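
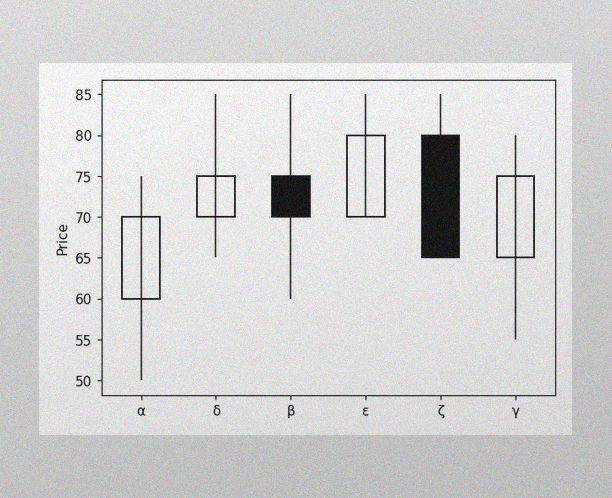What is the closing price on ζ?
65

The image has some photo noise and uneven lighting. The ζ candle closes at 65.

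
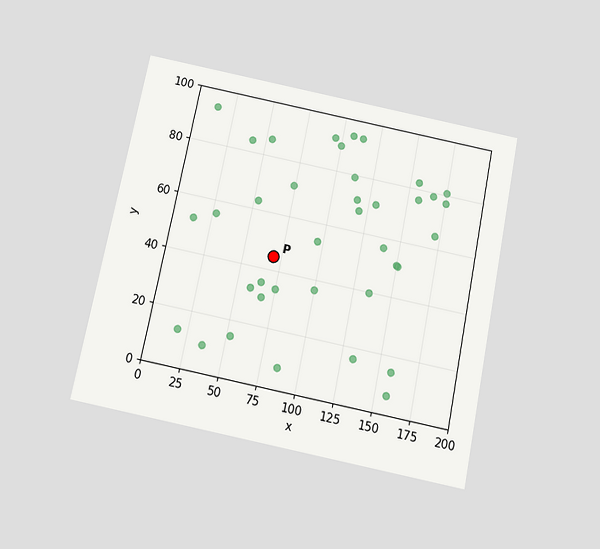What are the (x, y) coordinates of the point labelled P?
(70, 45)

The chart is tilted about 12° clockwise and viewed slightly from below. Following the gridlines from P to each axis, P sits at (70, 45).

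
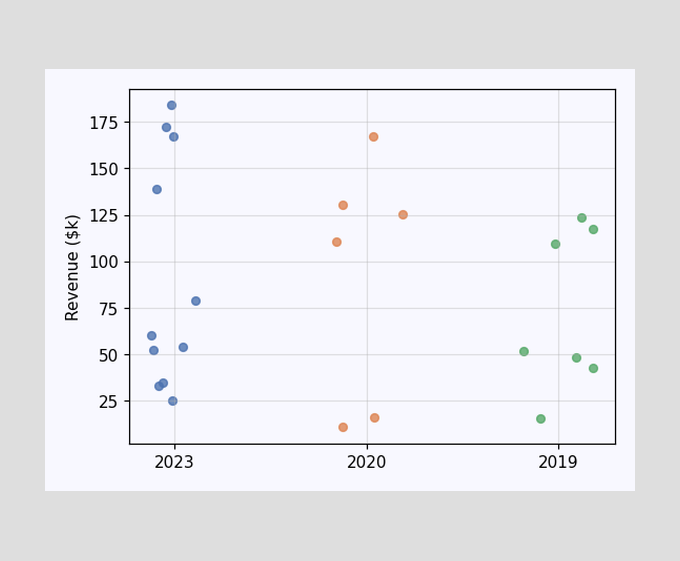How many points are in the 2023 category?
Counting the markers in the 2023 column gives 11.

11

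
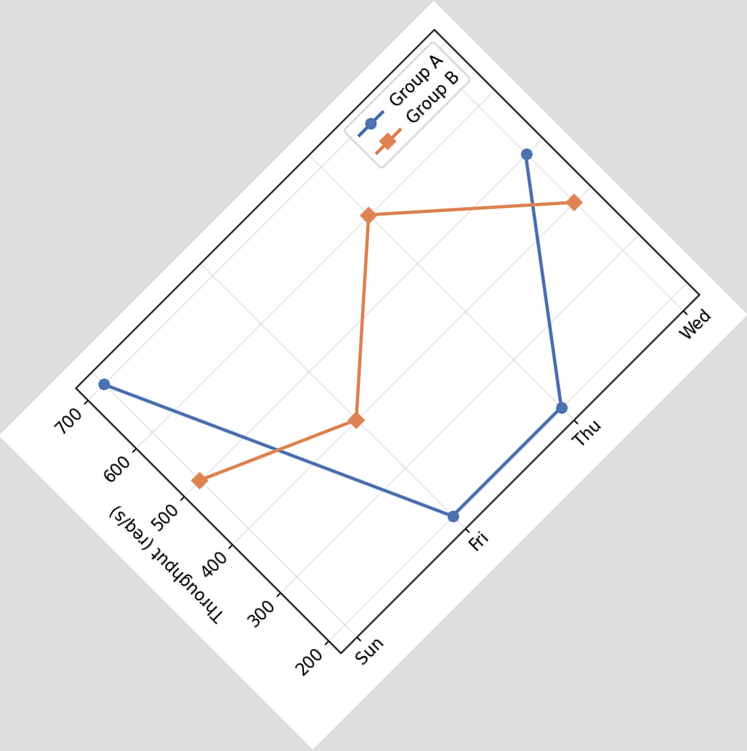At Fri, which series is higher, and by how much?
Group B, by 200req/s

The chart is tilted about 45° counter-clockwise. At Fri, Group B sits above the other line by 200req/s.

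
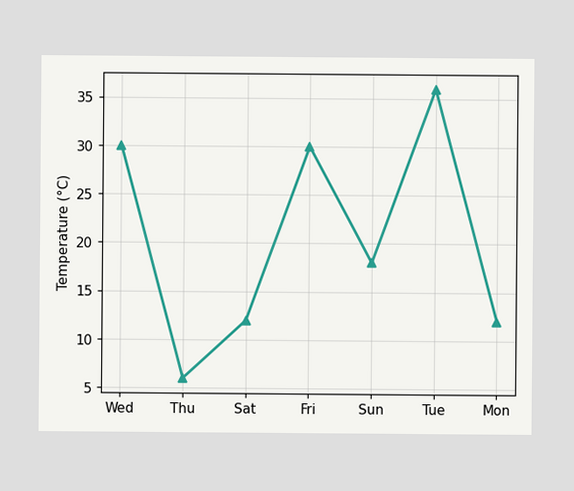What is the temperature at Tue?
36°C

At Tue, the line is at 36°C.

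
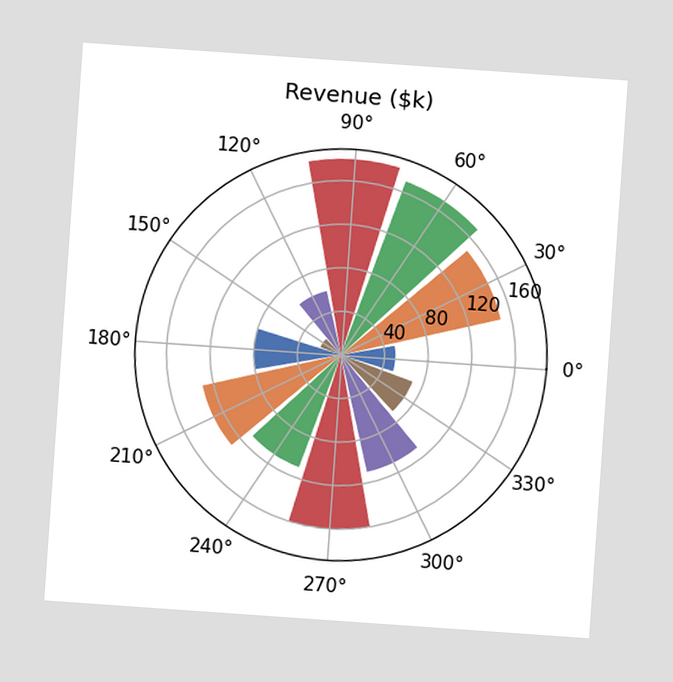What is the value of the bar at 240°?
The chart is tilted about 4° clockwise. The bar at 240° reaches $110k on the radial axis.

$110k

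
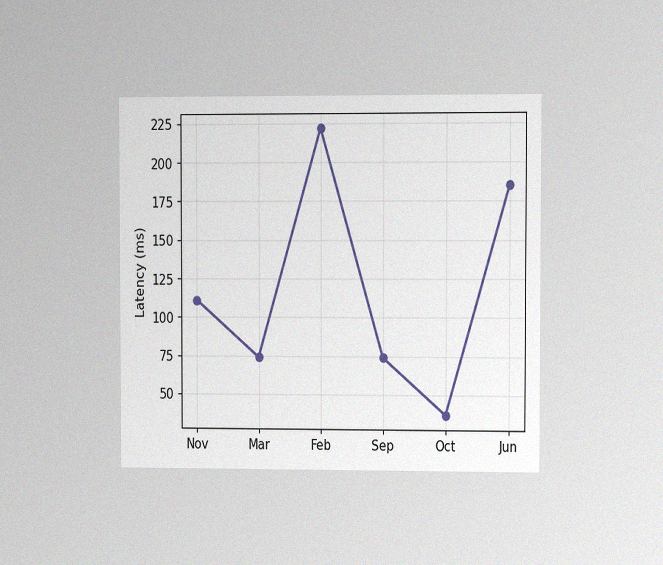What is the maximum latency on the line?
222ms

The chart is viewed at a slight angle, with some photo noise. The highest point is at Feb, and reading across to the y-axis gives 222ms.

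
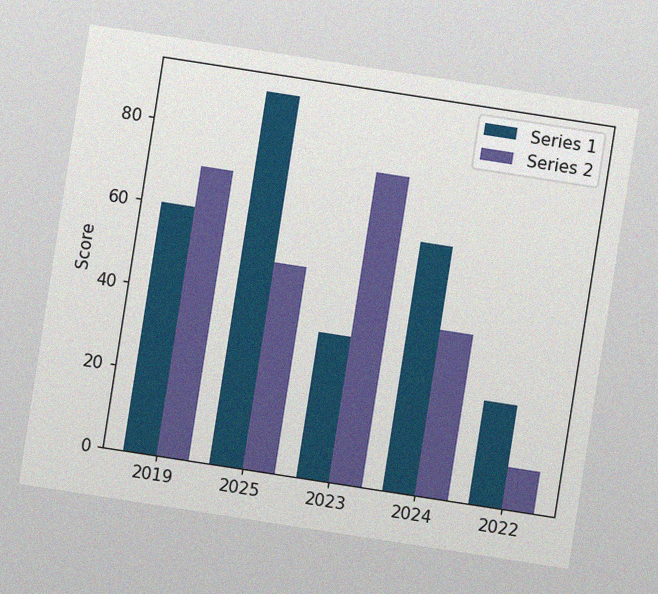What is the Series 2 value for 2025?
The chart is tilted about 9° clockwise, with some photo noise. The Series 2 bar at 2025 reaches 50 on the y-axis.

50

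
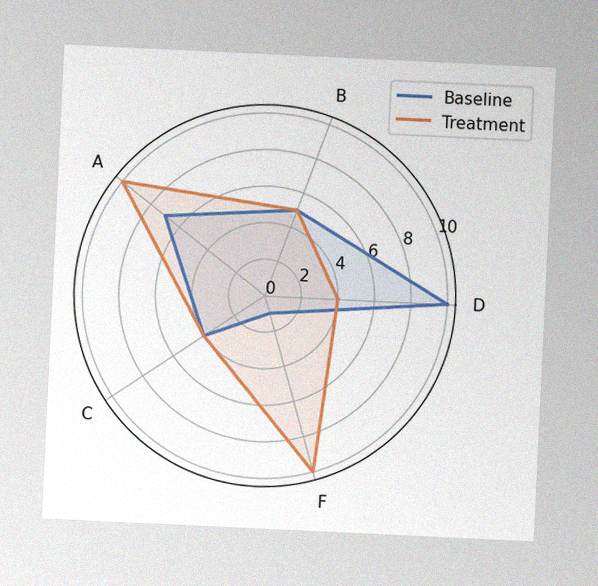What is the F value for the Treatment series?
10

The chart is tilted about 3° clockwise, with some photo noise. On the F axis, Treatment reaches 10.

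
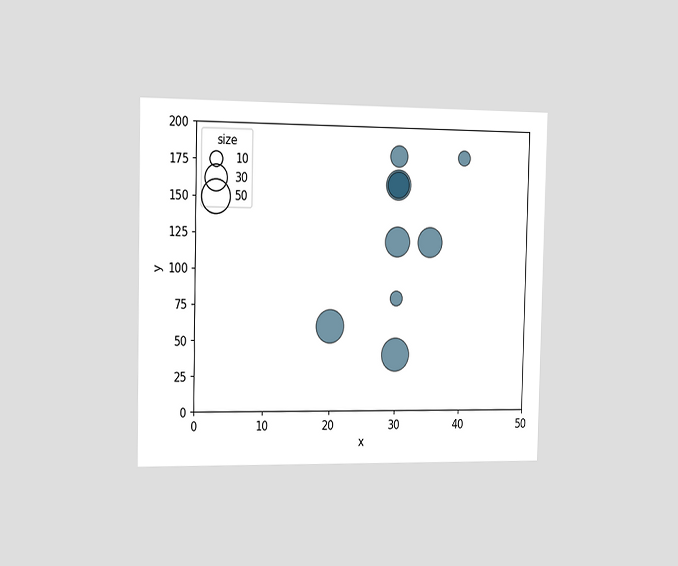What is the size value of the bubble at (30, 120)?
The chart is viewed slightly from the left. Matching the bubble at (30, 120) against the size legend gives 40.

40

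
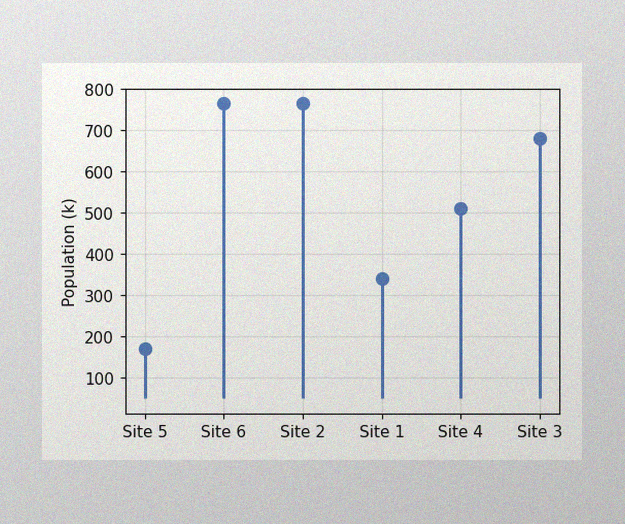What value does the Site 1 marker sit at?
340k

The image has some photo noise and uneven lighting. The Site 1 marker sits at 340k.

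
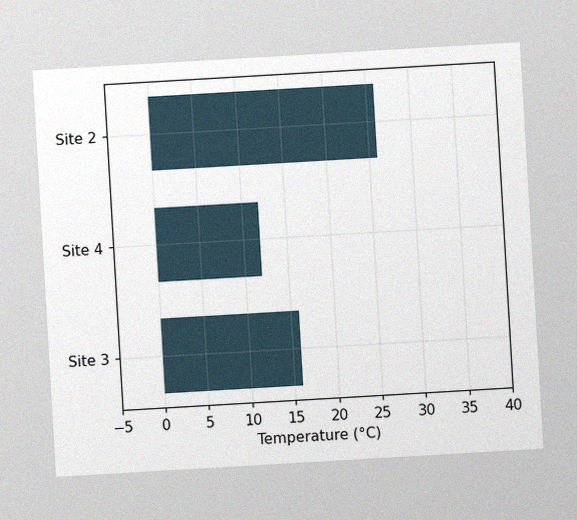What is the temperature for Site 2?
The chart is tilted about 3° counter-clockwise, with some photo noise. Reading along the chart's x-axis, the Site 2 bar reaches 26°C.

26°C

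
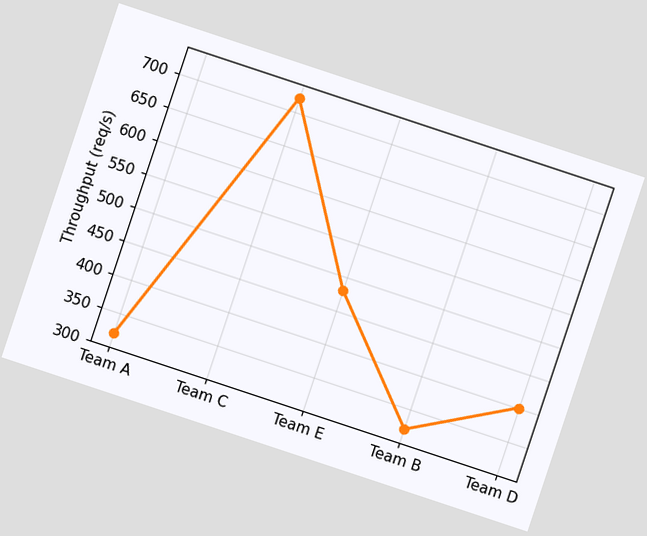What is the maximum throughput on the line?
The chart is tilted about 18° clockwise. The highest point is at Team C, and reading across to the y-axis gives 720req/s.

720req/s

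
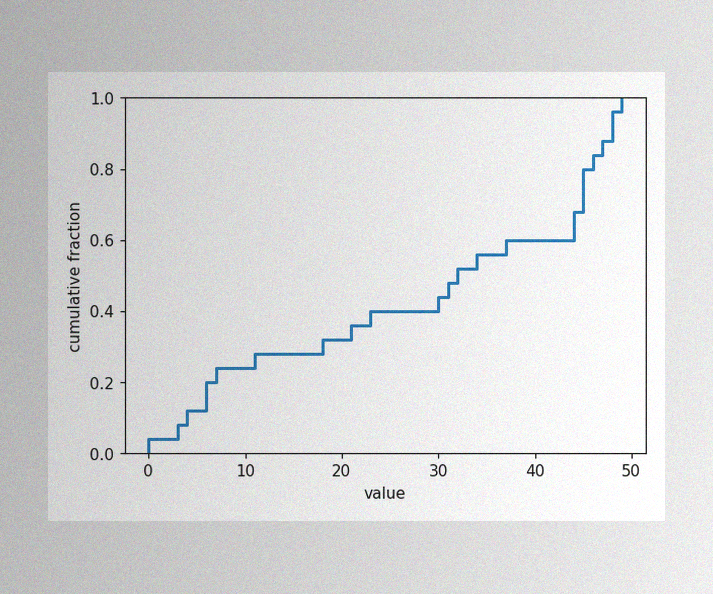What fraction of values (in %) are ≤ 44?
The image has some photo noise and uneven lighting. At x=44 the ECDF step is at 68%.

68%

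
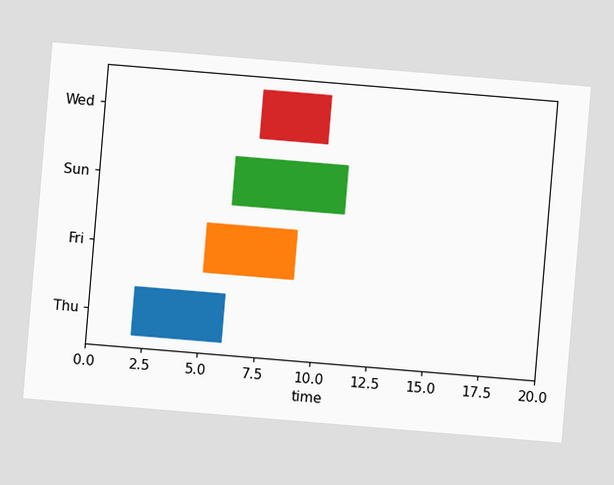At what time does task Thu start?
The chart is tilted about 5° clockwise. The Thu bar begins at t=2.

2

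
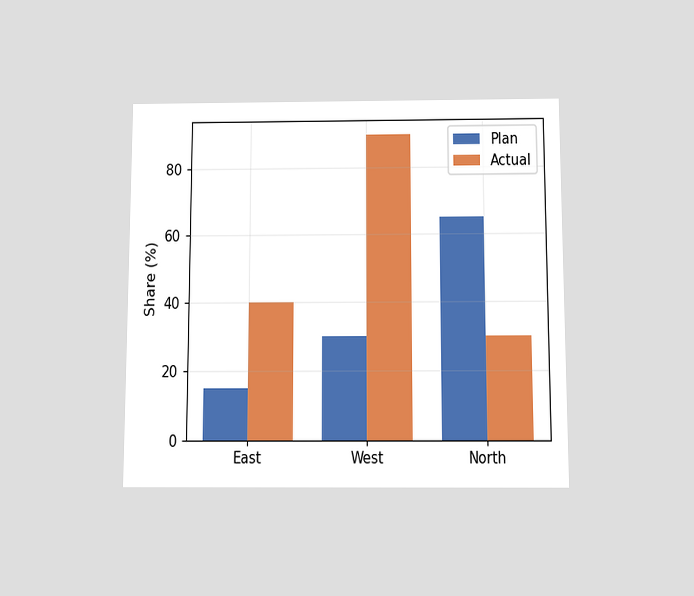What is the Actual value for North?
The chart is viewed slightly from below. The Actual bar at North reaches 30% on the y-axis.

30%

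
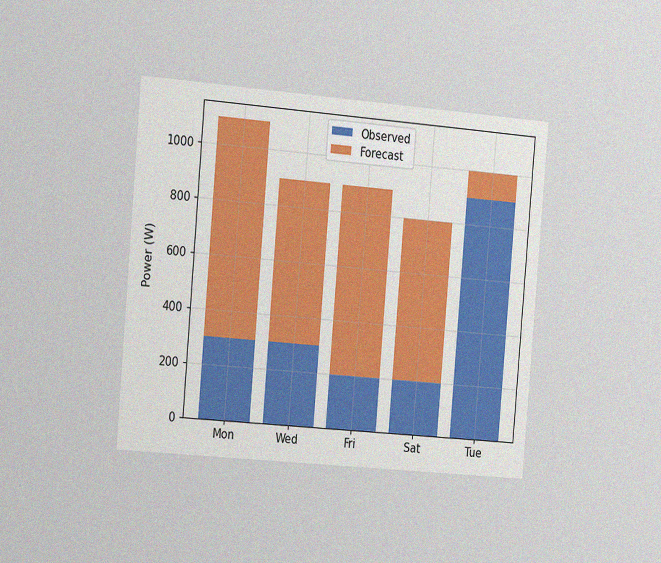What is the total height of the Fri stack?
The chart is tilted about 5° clockwise and viewed slightly from the left, with some photo noise. The Fri stack's top reaches 900W on the y-axis.

900W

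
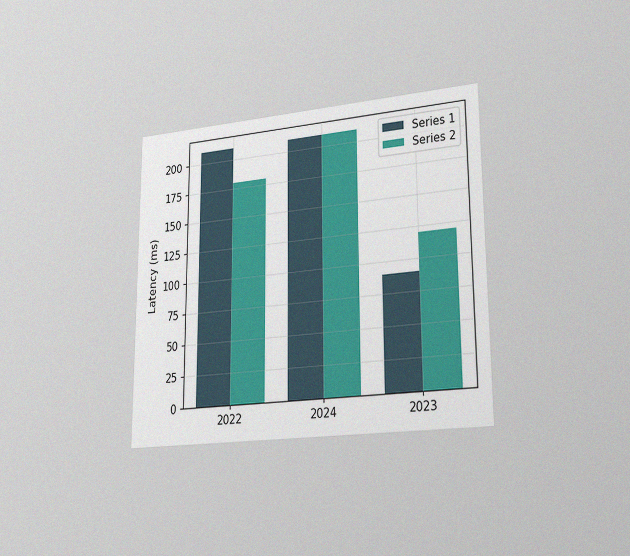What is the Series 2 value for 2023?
The chart is viewed slightly from the right, with some photo noise. The Series 2 bar at 2023 reaches 120ms on the y-axis.

120ms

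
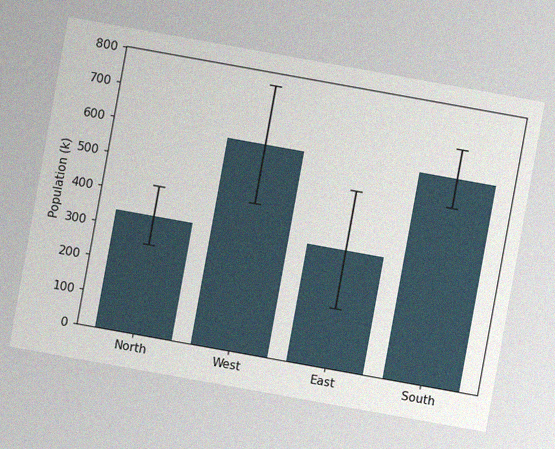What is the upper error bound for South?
680k

The chart is tilted about 10° clockwise, with some photo noise. The South bar's upper whisker reaches 680k.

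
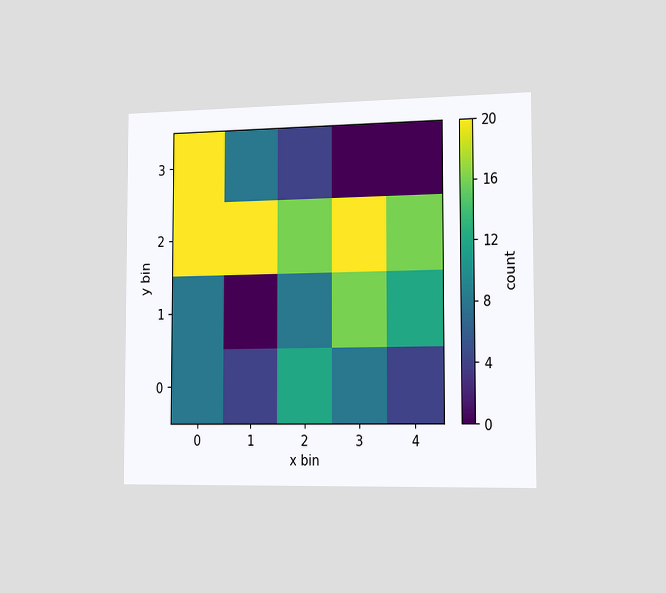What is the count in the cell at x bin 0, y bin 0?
8

The chart is viewed slightly from the right. Matching the cell (0, 0) against the colorbar gives 8.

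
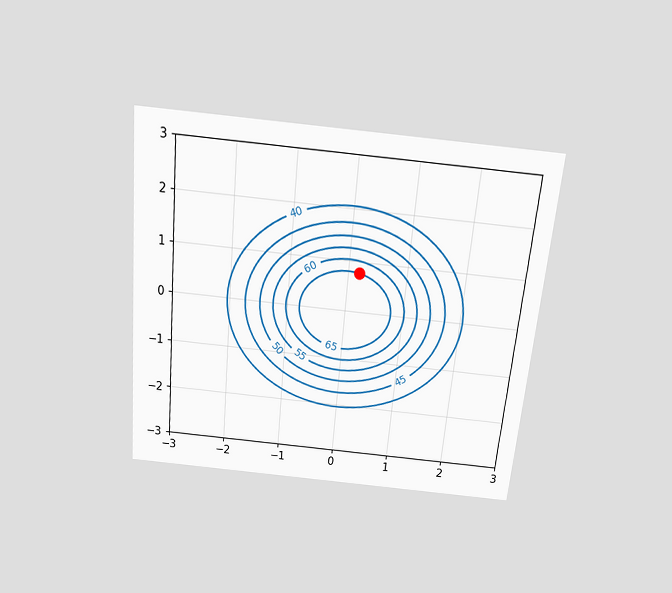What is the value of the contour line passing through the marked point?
65

The chart is tilted about 5° clockwise and viewed slightly from above. The marked point sits on the contour labelled 65.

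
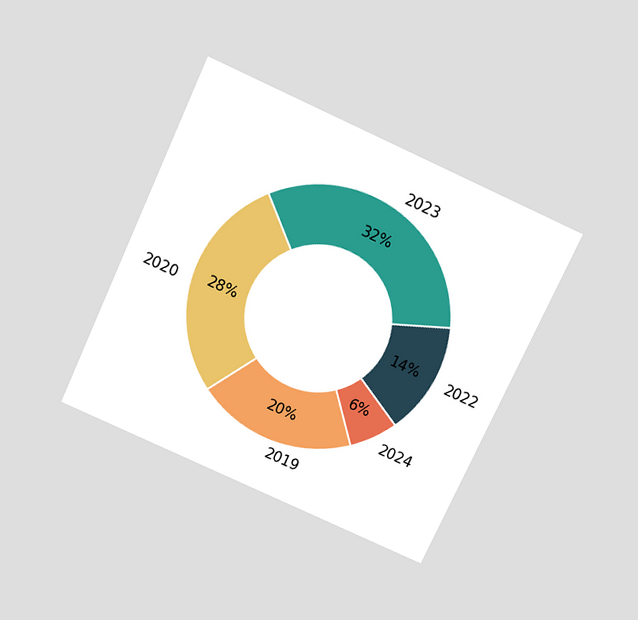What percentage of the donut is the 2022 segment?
14%

The chart is tilted about 25° clockwise and viewed slightly from above. The 2022 segment takes up 14% of the ring.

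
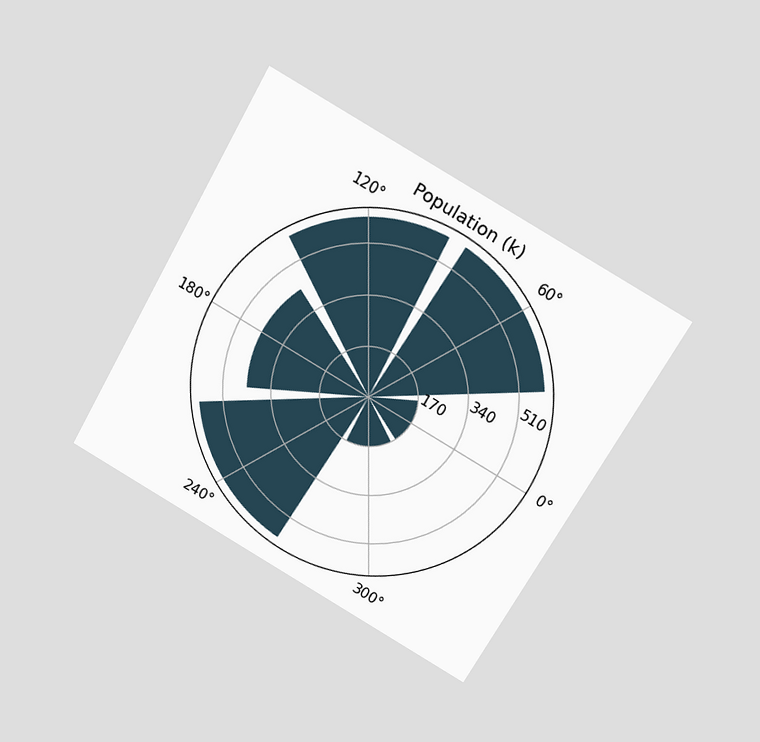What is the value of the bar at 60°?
595k

The chart is tilted about 30° clockwise and viewed slightly from above. The bar at 60° reaches 595k on the radial axis.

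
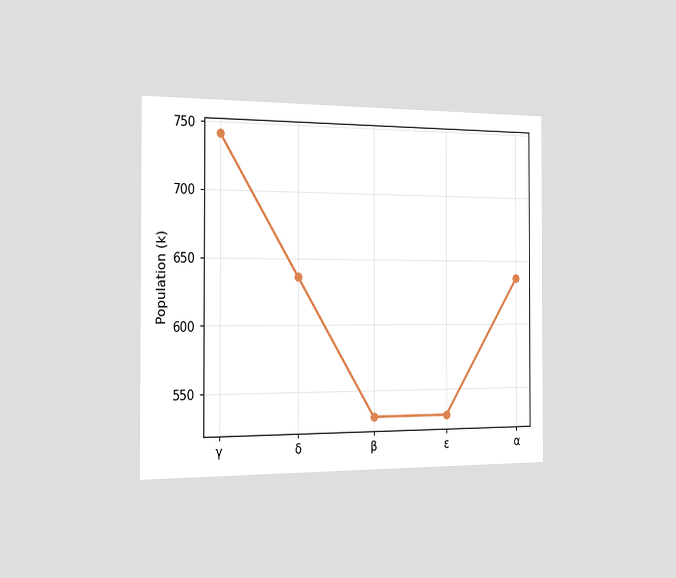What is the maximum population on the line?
The chart is viewed slightly from the left. The highest point is at γ, and reading across to the y-axis gives 742k.

742k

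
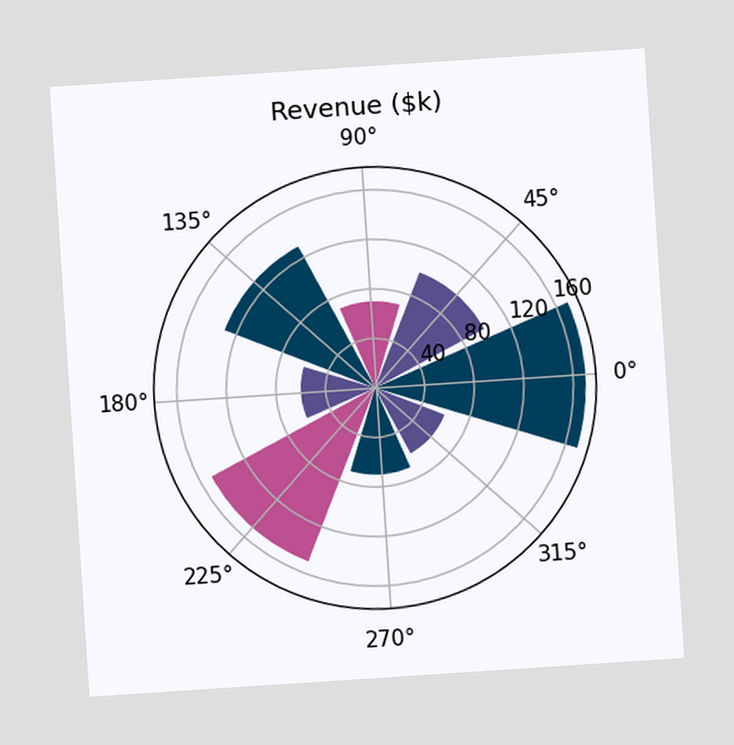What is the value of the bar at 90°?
The chart is tilted about 4° counter-clockwise. The bar at 90° reaches $70k on the radial axis.

$70k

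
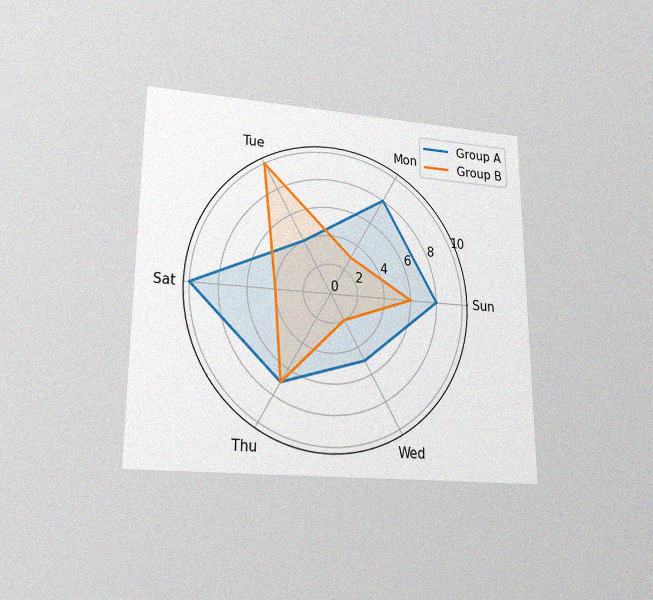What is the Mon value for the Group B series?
3

The chart is viewed at a slight angle, with some photo noise. On the Mon axis, Group B reaches 3.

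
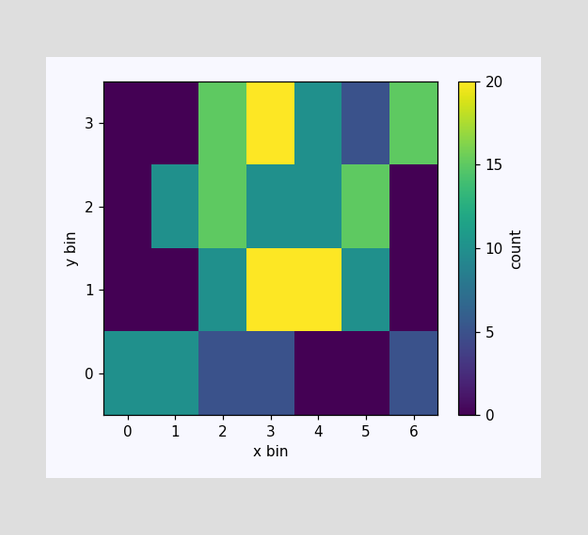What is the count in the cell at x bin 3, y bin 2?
10

Matching the cell (3, 2) against the colorbar gives 10.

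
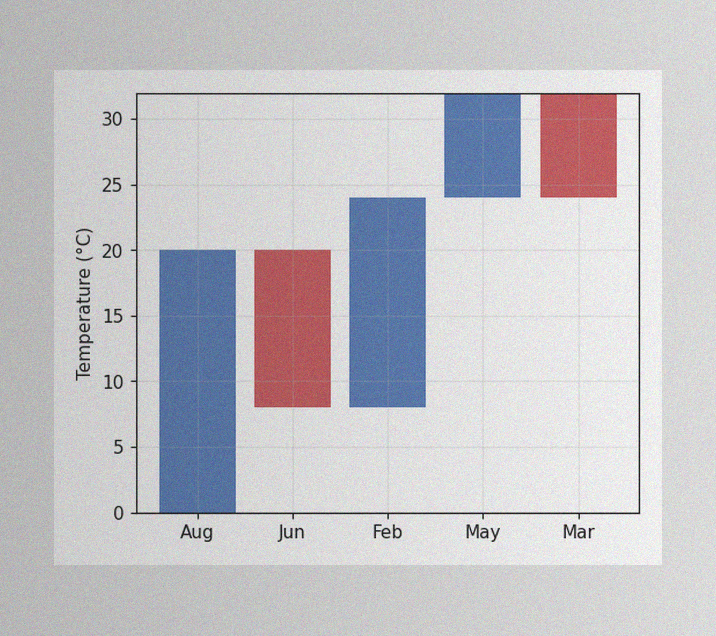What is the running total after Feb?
24°C

The image has some photo noise and uneven lighting. After Feb the running total reaches 24°C.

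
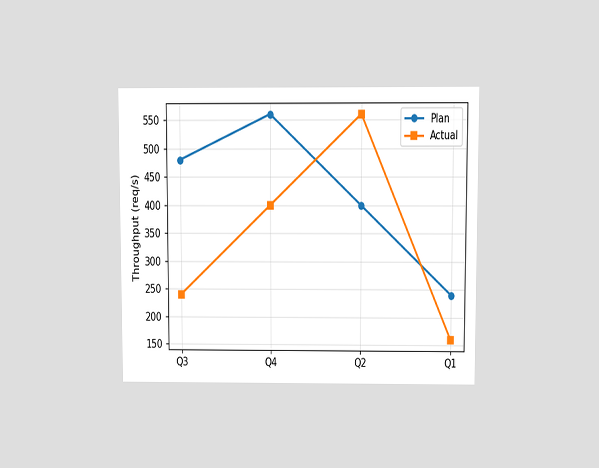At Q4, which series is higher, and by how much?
The chart is viewed at a slight angle. At Q4, Plan sits above the other line by 160req/s.

Plan, by 160req/s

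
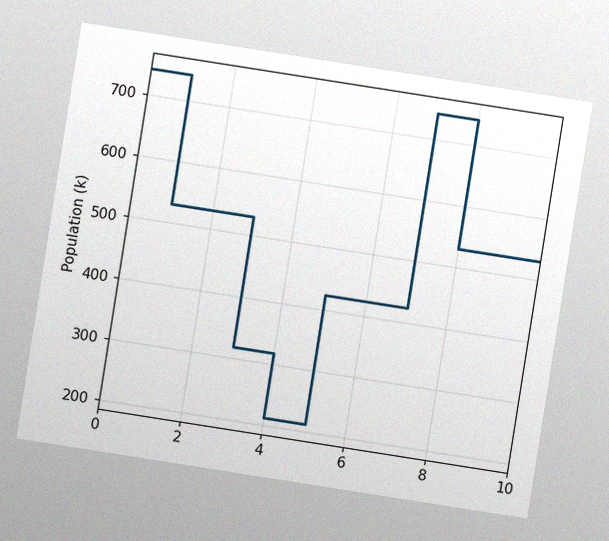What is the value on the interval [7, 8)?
The chart is tilted about 9° clockwise, with some photo noise. On [7, 8) the step sits at 742k.

742k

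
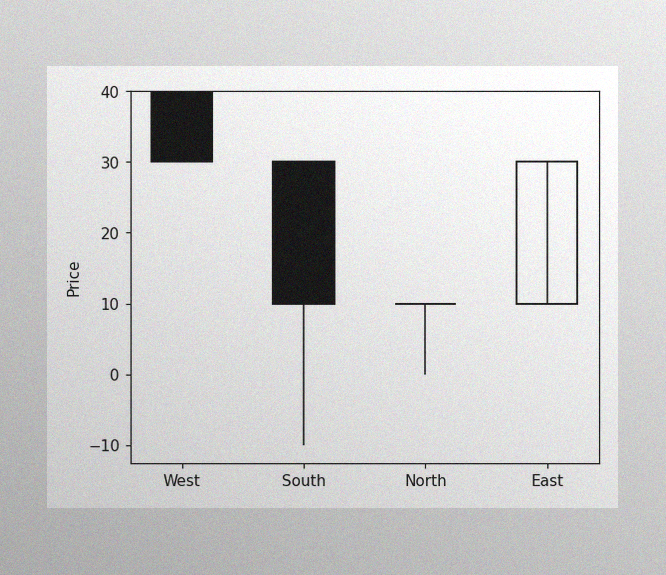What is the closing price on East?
30

The image has some photo noise and uneven lighting. The East candle closes at 30.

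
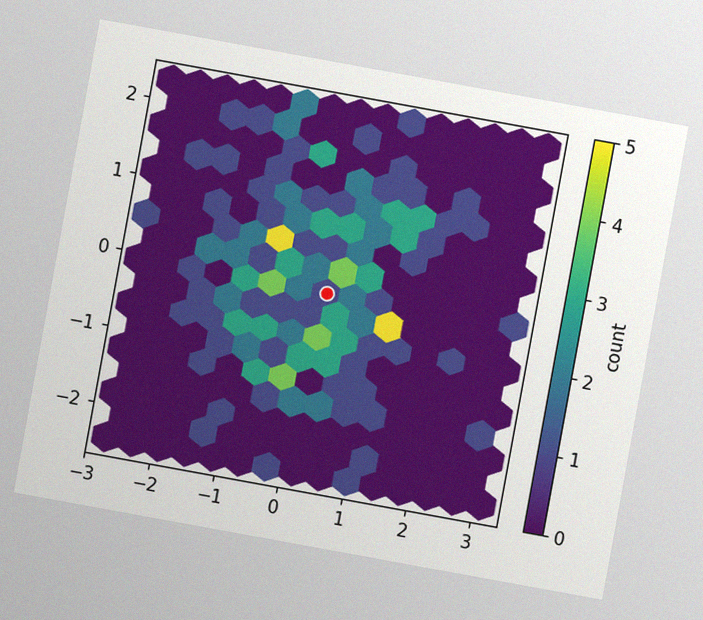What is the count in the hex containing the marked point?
1

The chart is tilted about 10° clockwise, with some photo noise. The marked hex reads 1 on the colorbar.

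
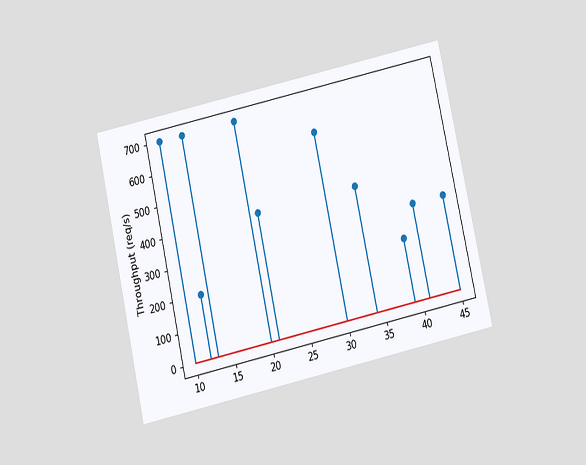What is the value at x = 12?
The chart is tilted about 12° counter-clockwise and viewed slightly from below. The stem at x=12 reaches 200req/s.

200req/s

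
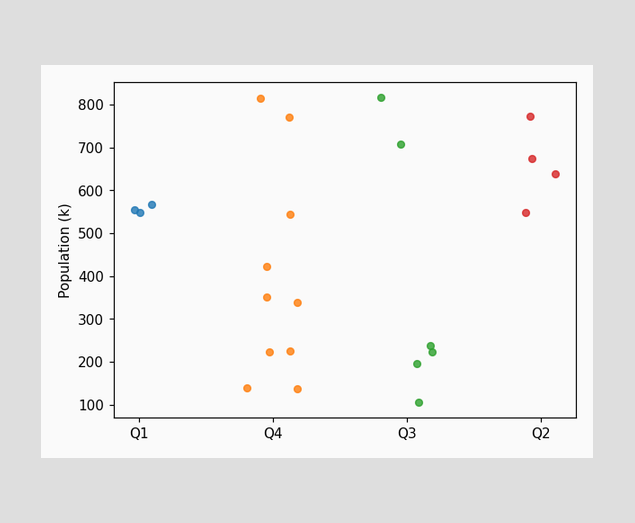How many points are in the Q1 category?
Counting the markers in the Q1 column gives 3.

3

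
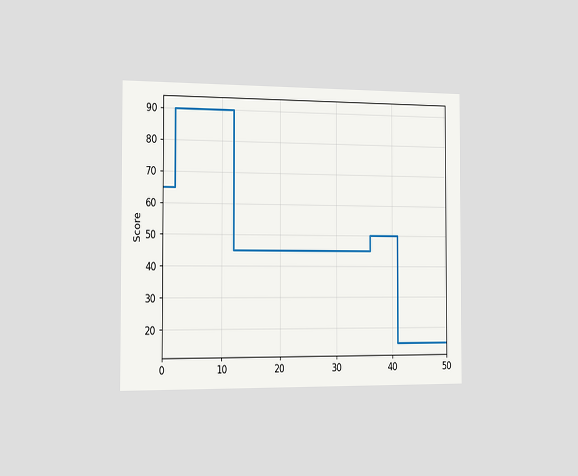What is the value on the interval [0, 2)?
65

The chart is viewed slightly from the left. On [0, 2) the step sits at 65.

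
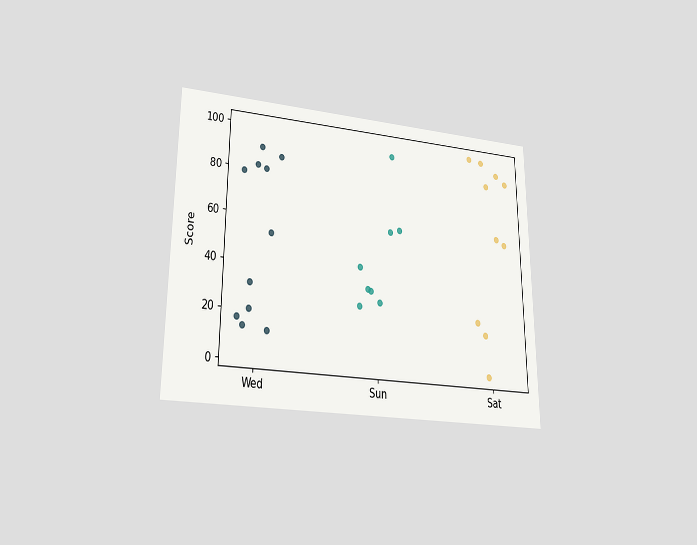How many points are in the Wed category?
11

The chart is viewed at a slight angle. Counting the markers in the Wed column gives 11.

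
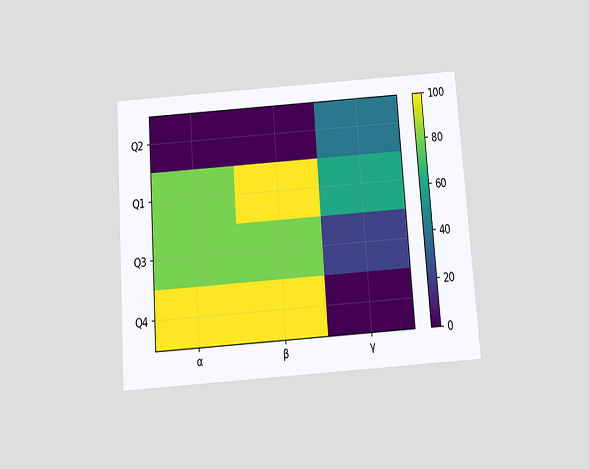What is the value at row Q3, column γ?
20

The chart is tilted about 4° counter-clockwise and viewed slightly from below. Matching cell (Q3, γ) against the colorbar gives 20.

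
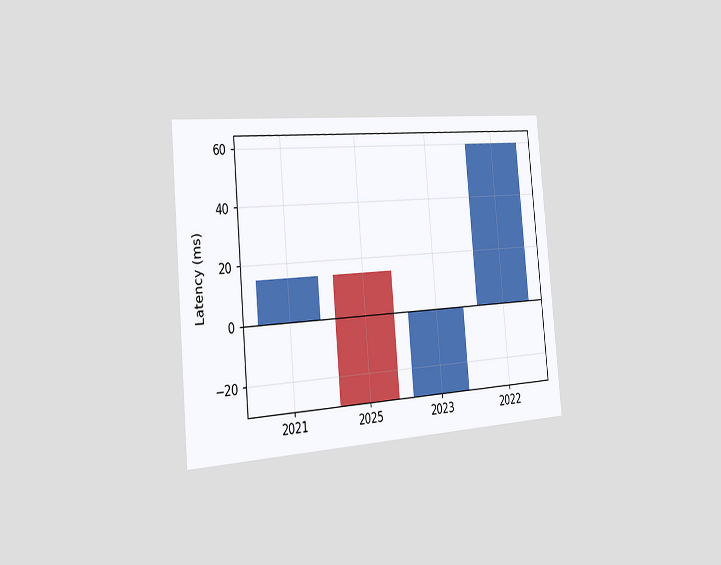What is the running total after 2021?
15ms

The chart is tilted about 5° counter-clockwise and viewed slightly from the left. After 2021 the running total reaches 15ms.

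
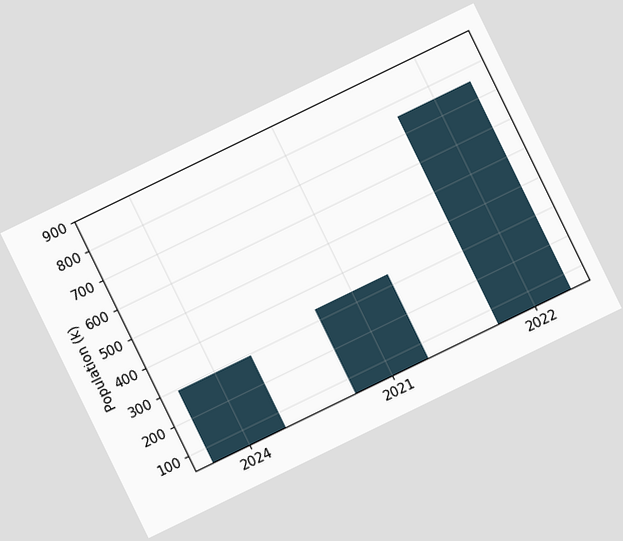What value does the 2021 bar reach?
336k

The chart is tilted about 26° counter-clockwise. Reading along the chart's y-axis, the 2021 bar reaches 336k.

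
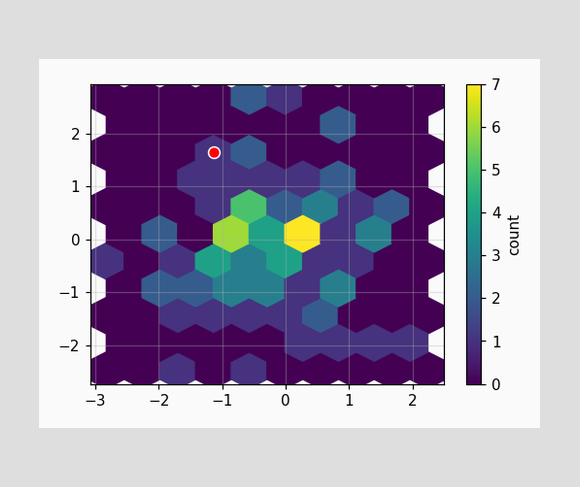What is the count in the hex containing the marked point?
The marked hex reads 1 on the colorbar.

1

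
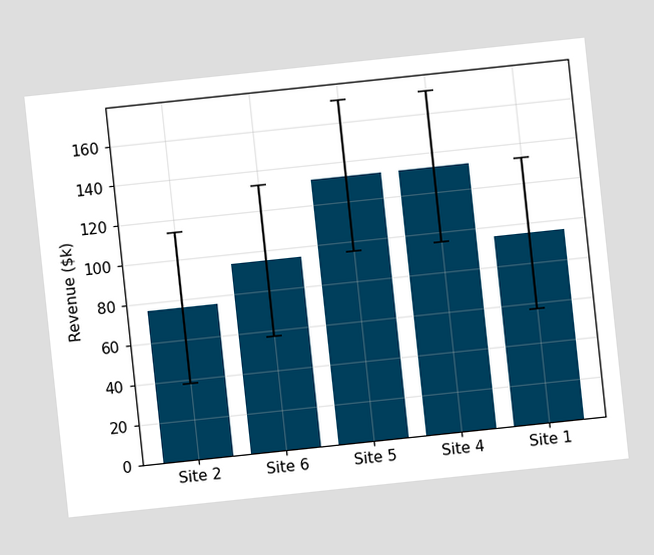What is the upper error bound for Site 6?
The chart is tilted about 6° counter-clockwise. The Site 6 bar's upper whisker reaches $133k.

$133k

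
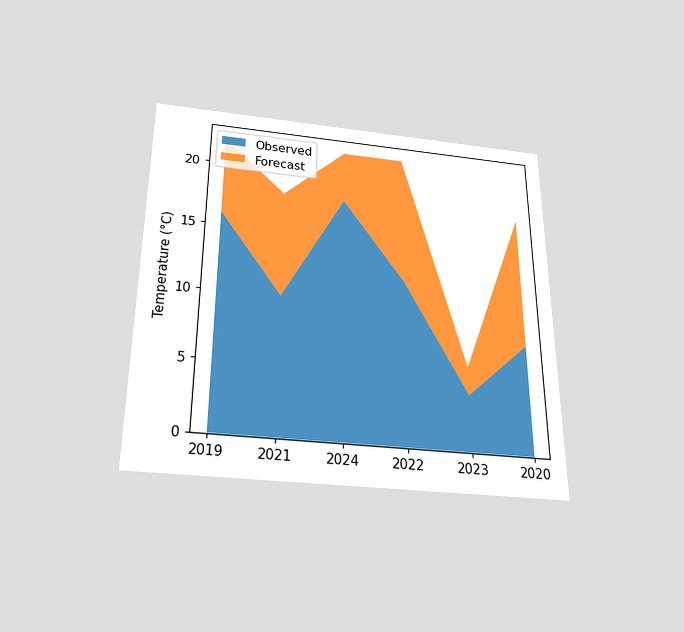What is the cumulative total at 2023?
The chart is viewed slightly from below. The stacked total at 2023 reaches 6°C.

6°C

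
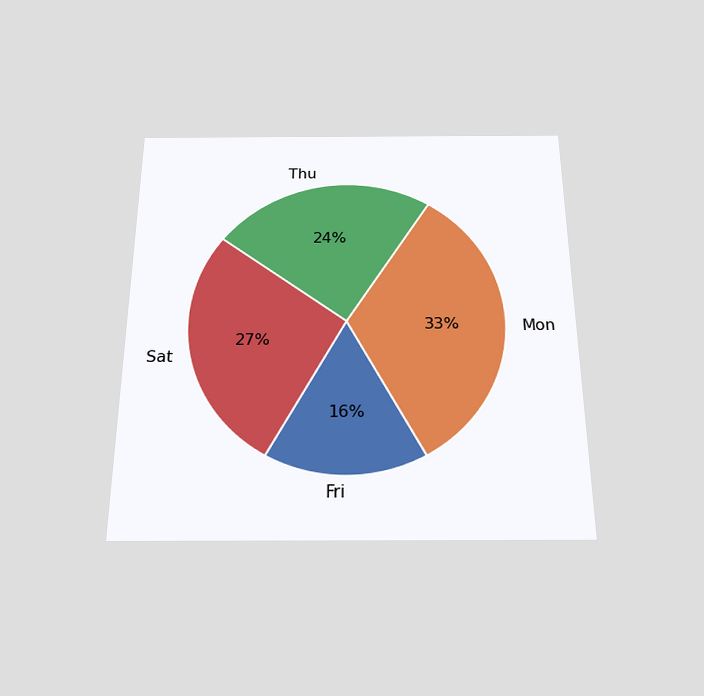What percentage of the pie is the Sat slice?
27%

The chart is viewed slightly from below. The Sat slice takes up 27% of the pie.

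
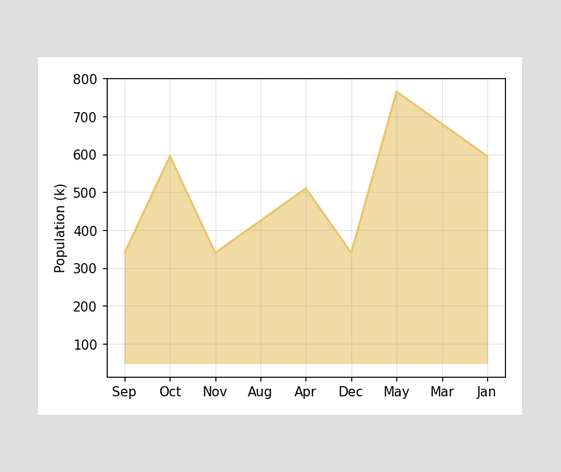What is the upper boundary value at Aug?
At Aug the upper boundary is at 425k.

425k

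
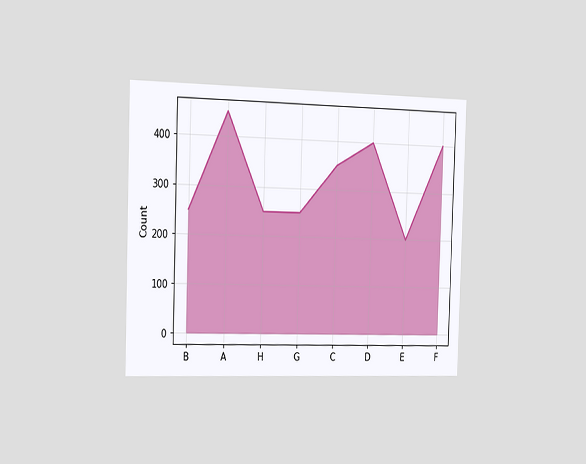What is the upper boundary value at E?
200

The chart is viewed slightly from the left. At E the upper boundary is at 200.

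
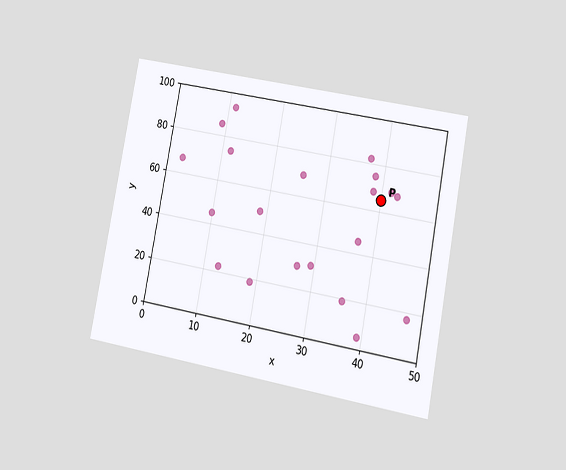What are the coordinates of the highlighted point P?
(40, 65)

The chart is tilted about 11° clockwise and viewed at a slight angle. Following the gridlines from P to each axis, P sits at (40, 65).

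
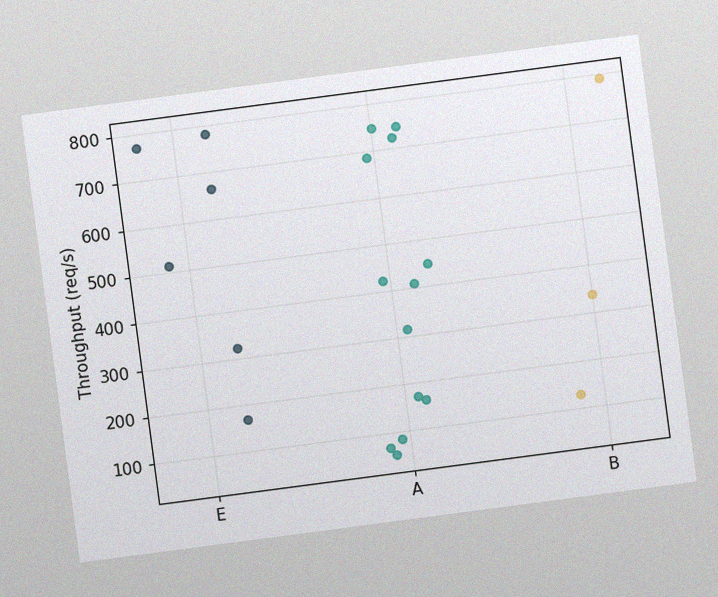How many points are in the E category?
The chart is tilted about 7° counter-clockwise, with some photo noise. Counting the markers in the E column gives 6.

6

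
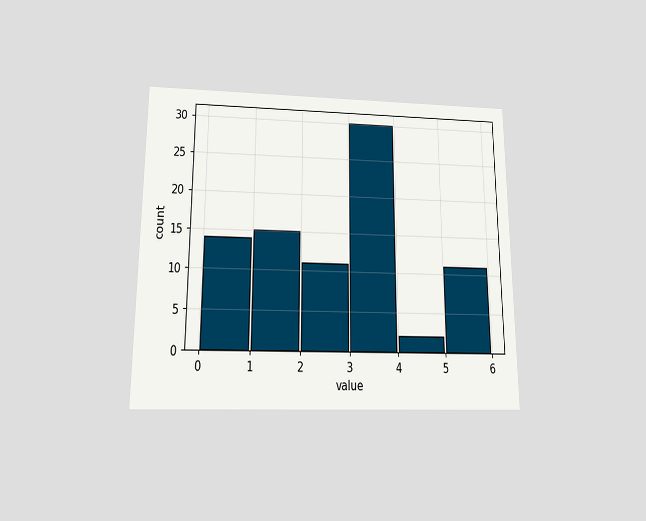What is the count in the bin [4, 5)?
2

The chart is viewed slightly from below. The [4, 5) bin has height 2.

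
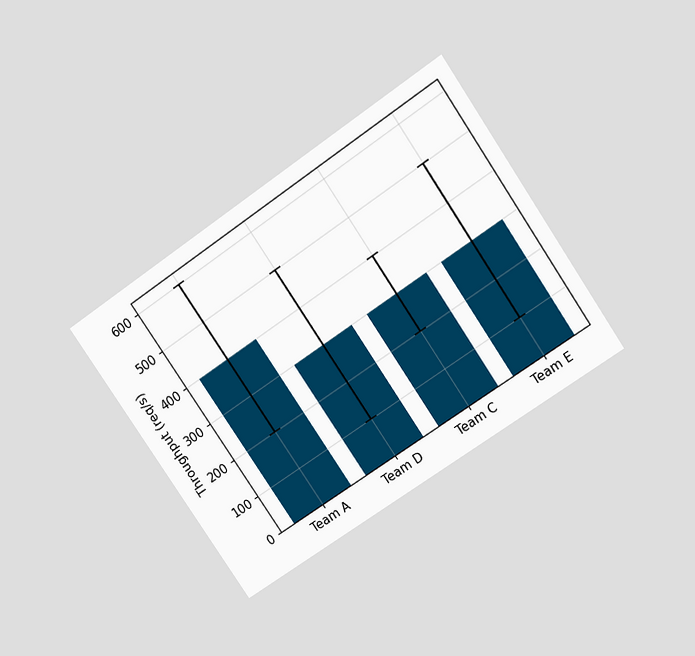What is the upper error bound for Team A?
The chart is tilted about 34° counter-clockwise and viewed slightly from above. The Team A bar's upper whisker reaches 600req/s.

600req/s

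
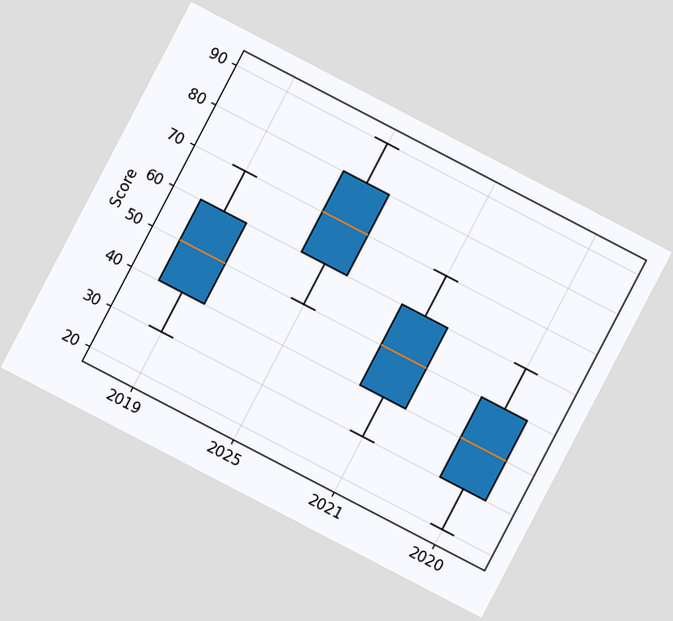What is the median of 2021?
The chart is tilted about 28° clockwise. The median line in the 2021 box sits at 50.

50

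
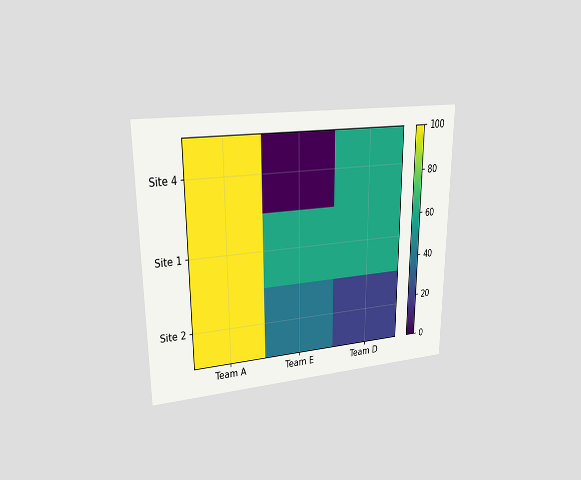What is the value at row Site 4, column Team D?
The chart is viewed at a slight angle. Matching cell (Site 4, Team D) against the colorbar gives 60.

60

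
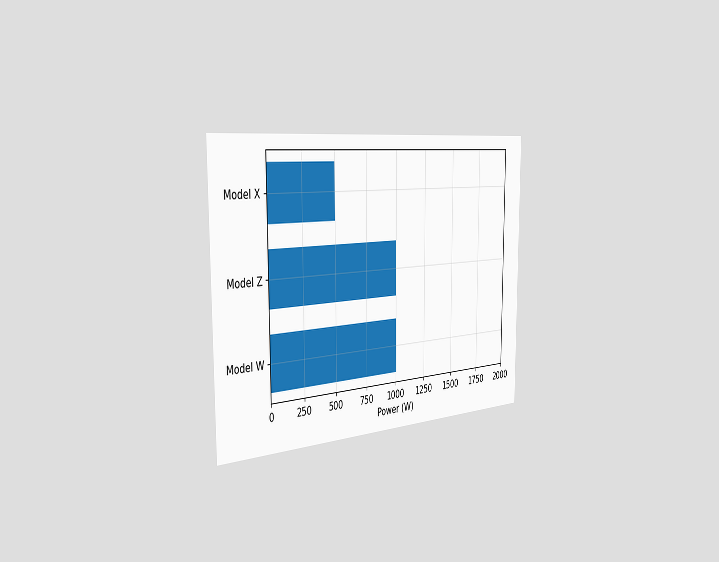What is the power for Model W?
The chart is viewed slightly from the left. Reading along the chart's x-axis, the Model W bar reaches 1000W.

1000W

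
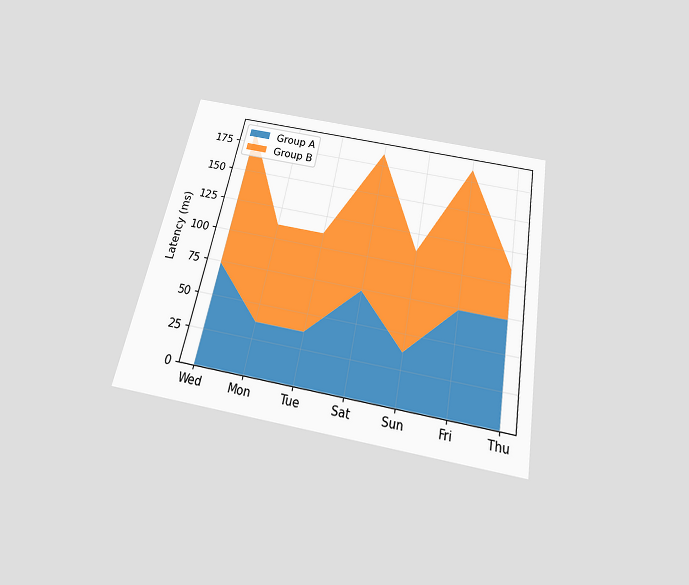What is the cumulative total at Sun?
The chart is tilted about 11° clockwise and viewed slightly from below. The stacked total at Sun reaches 111ms.

111ms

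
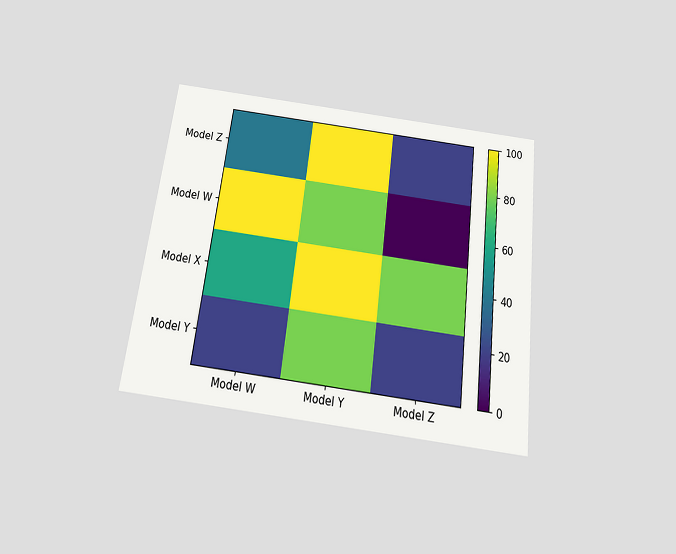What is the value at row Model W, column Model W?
The chart is tilted about 7° clockwise and viewed slightly from below. Matching cell (Model W, Model W) against the colorbar gives 100.

100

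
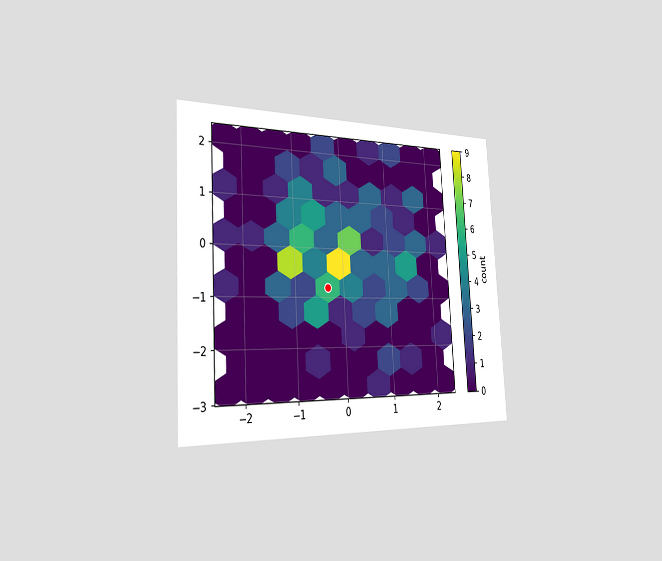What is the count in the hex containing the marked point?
6

The chart is tilted about 3° counter-clockwise and viewed slightly from the left. The marked hex reads 6 on the colorbar.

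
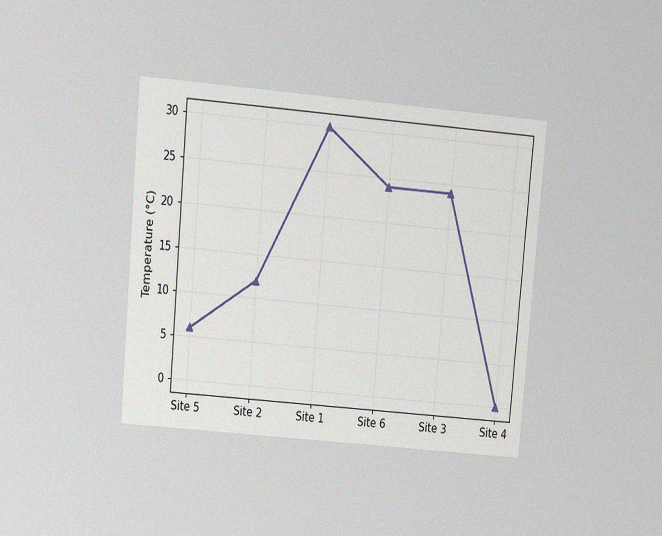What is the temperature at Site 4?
The chart is tilted about 5° clockwise and viewed at a slight angle, with some photo noise. At Site 4, the line is at 0°C.

0°C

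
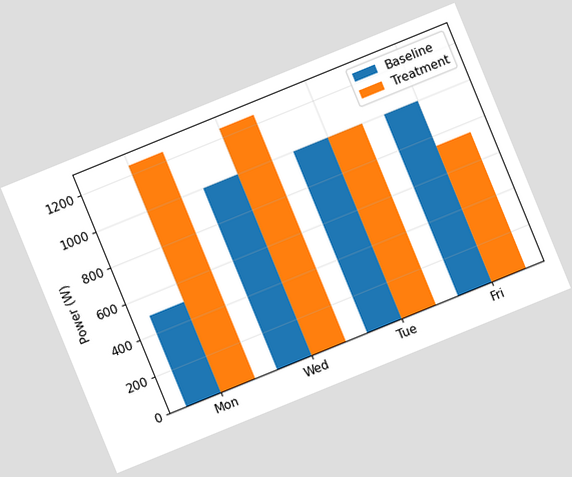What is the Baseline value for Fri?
The chart is tilted about 22° counter-clockwise. The Baseline bar at Fri reaches 1000W on the y-axis.

1000W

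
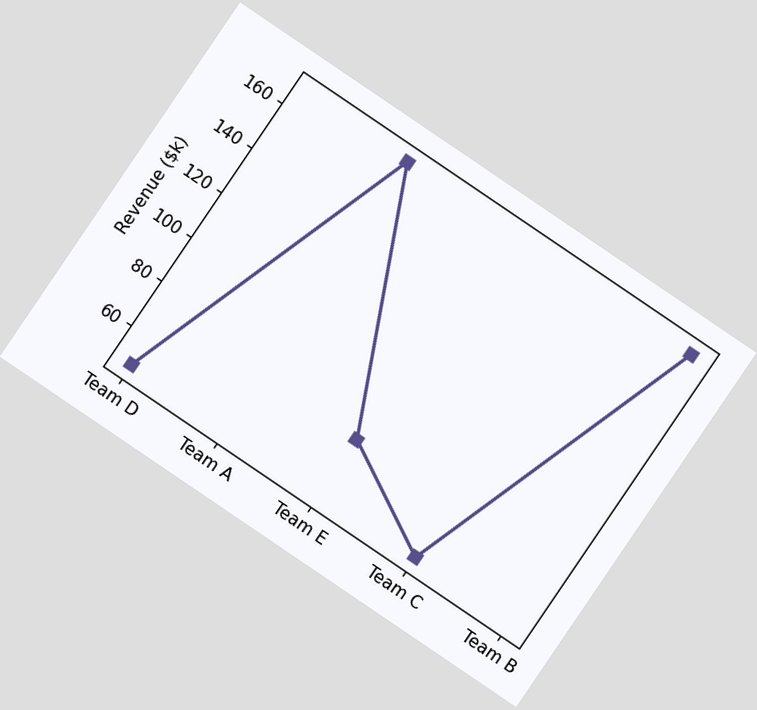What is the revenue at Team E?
The chart is tilted about 34° clockwise. At Team E, the line is at $72k.

$72k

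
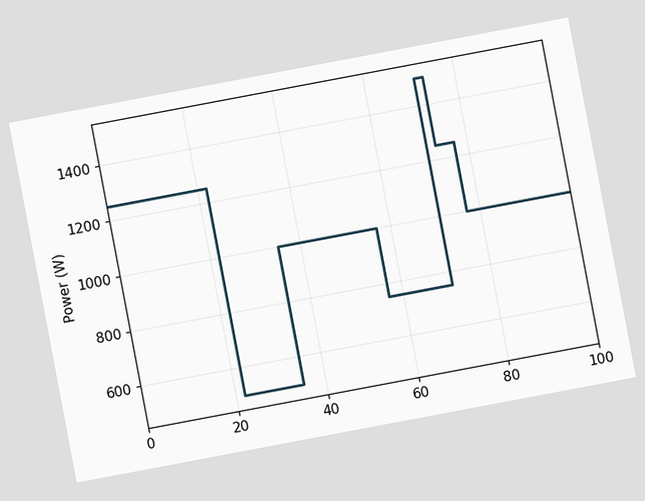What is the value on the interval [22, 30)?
The chart is tilted about 11° counter-clockwise. On [22, 30) the step sits at 500W.

500W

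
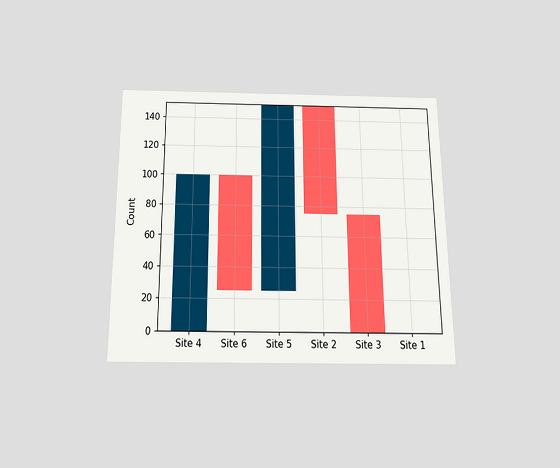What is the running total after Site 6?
The chart is viewed slightly from below. After Site 6 the running total reaches 25.

25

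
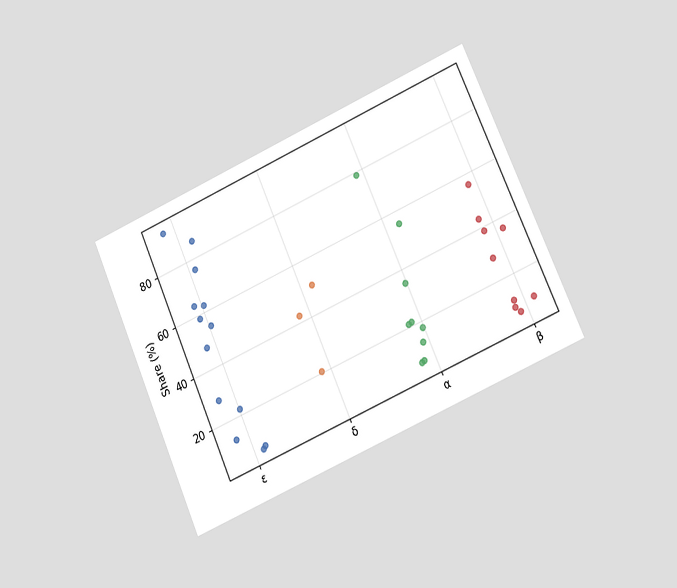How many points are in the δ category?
The chart is tilted about 24° counter-clockwise and viewed at a slight angle. Counting the markers in the δ column gives 3.

3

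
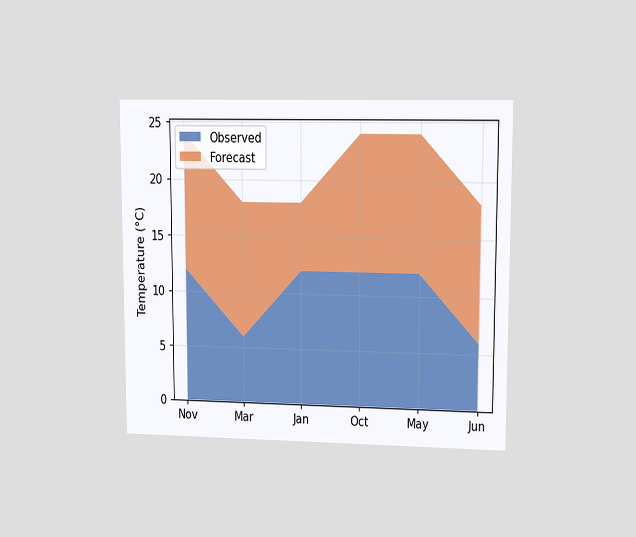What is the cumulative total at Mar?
The chart is viewed at a slight angle. The stacked total at Mar reaches 18°C.

18°C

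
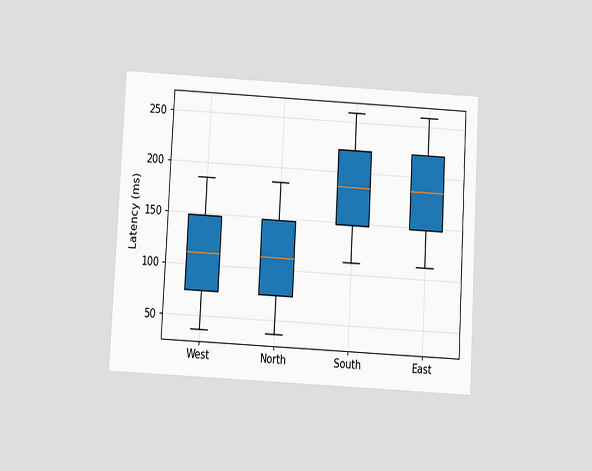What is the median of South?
The chart is tilted about 3° clockwise and viewed slightly from below. The median line in the South box sits at 185ms.

185ms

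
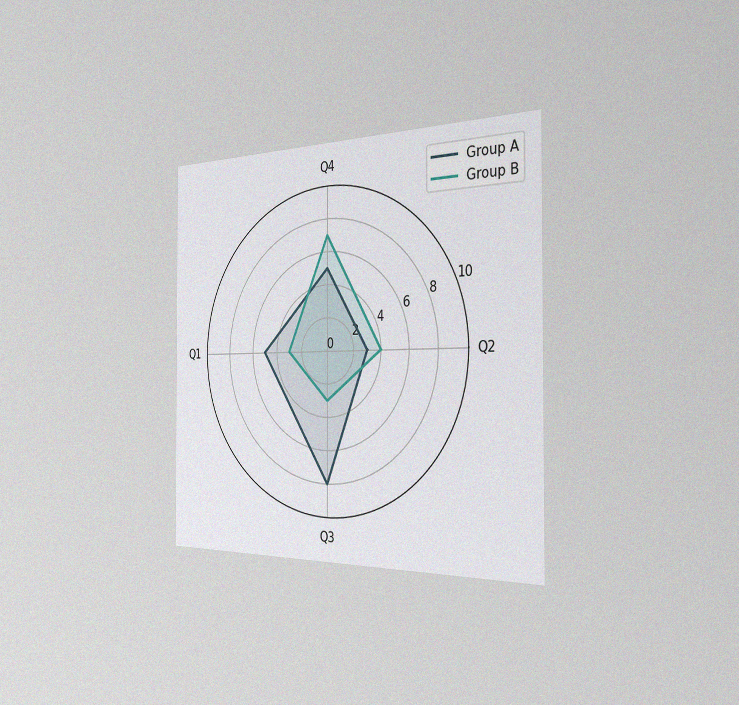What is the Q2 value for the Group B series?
The chart is viewed slightly from the right, with some photo noise. On the Q2 axis, Group B reaches 4.

4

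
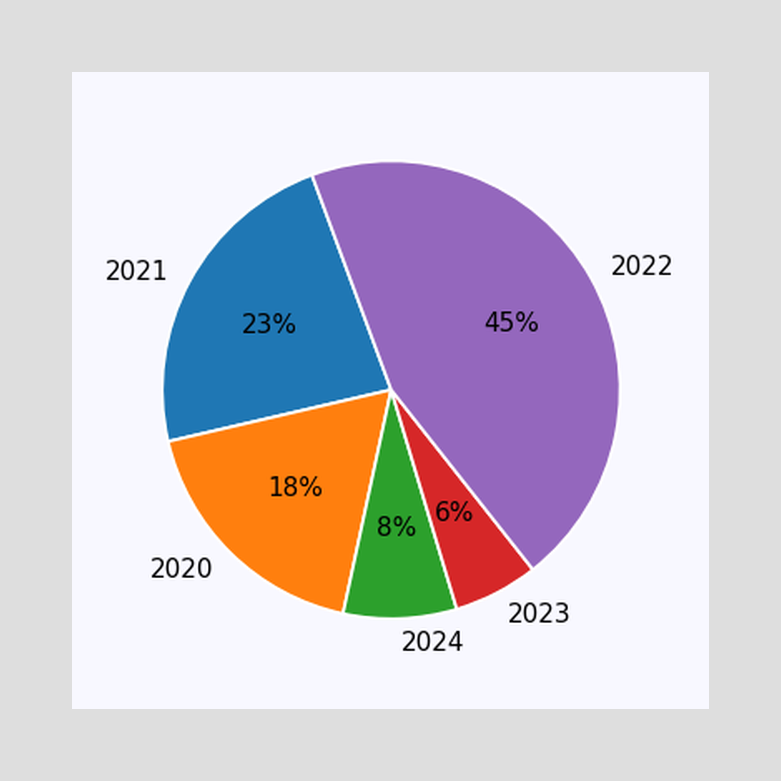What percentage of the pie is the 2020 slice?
The 2020 slice takes up 18% of the pie.

18%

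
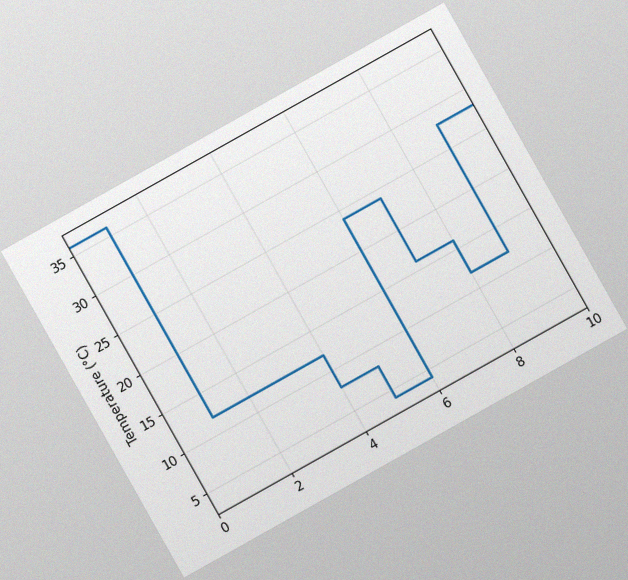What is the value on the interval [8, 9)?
12°C

The chart is tilted about 29° counter-clockwise, with some photo noise. On [8, 9) the step sits at 12°C.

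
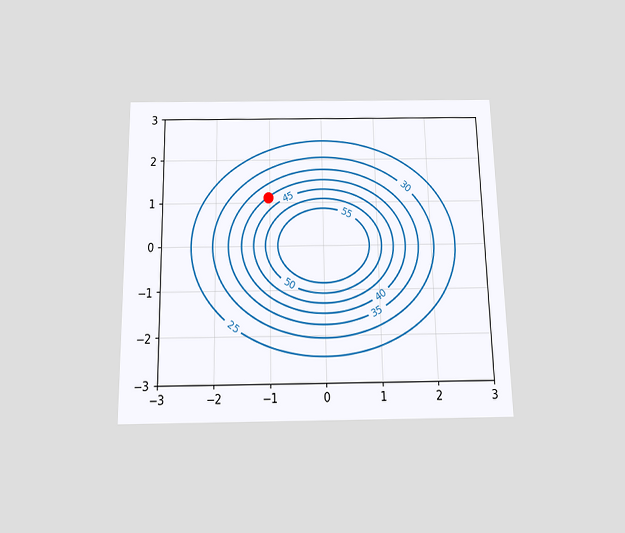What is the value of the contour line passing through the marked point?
The chart is viewed slightly from below. The marked point sits on the contour labelled 40.

40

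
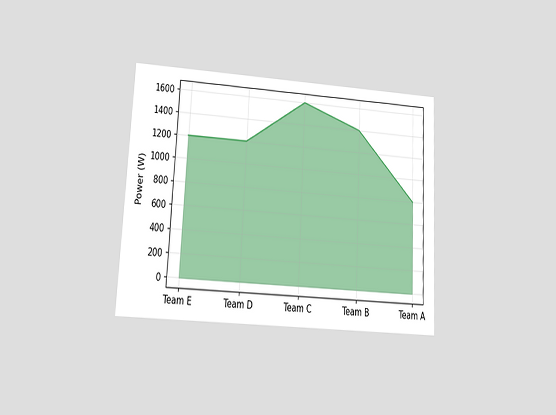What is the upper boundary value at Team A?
800W

The chart is tilted about 3° clockwise and viewed at a slight angle. At Team A the upper boundary is at 800W.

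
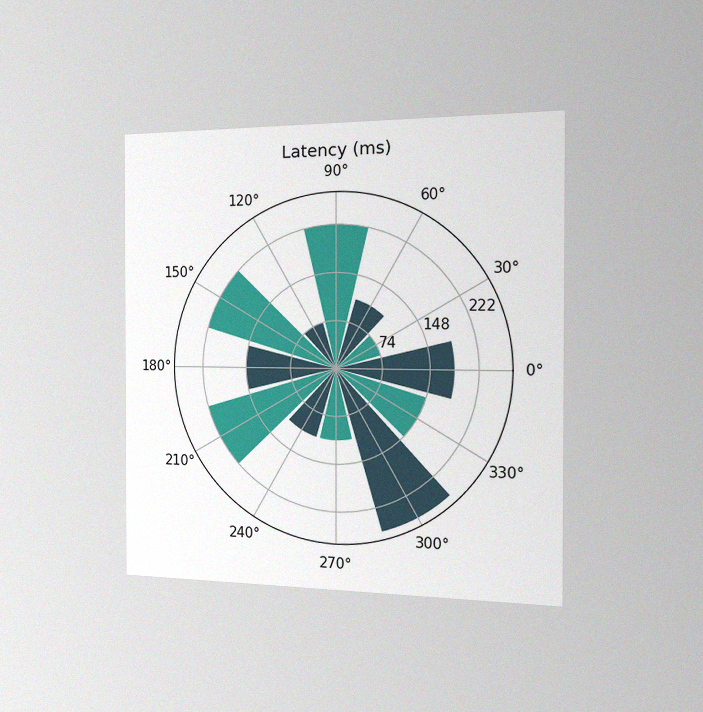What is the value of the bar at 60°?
111ms

The chart is viewed slightly from the right, with some photo noise. The bar at 60° reaches 111ms on the radial axis.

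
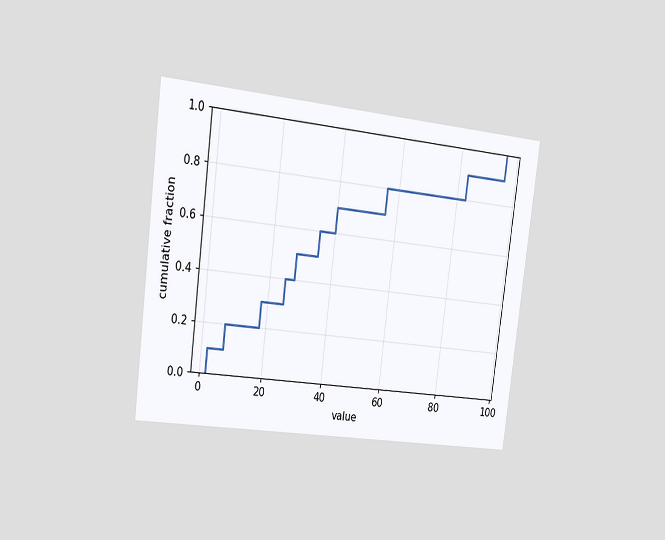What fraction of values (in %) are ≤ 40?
70%

The chart is tilted about 7° clockwise and viewed slightly from the left. At x=40 the ECDF step is at 70%.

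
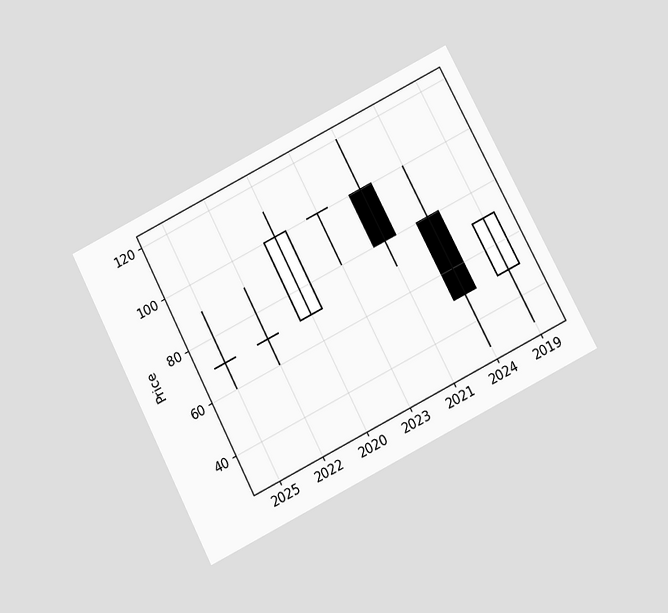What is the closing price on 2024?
The chart is tilted about 27° counter-clockwise and viewed slightly from below. The 2024 candle closes at 50.

50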